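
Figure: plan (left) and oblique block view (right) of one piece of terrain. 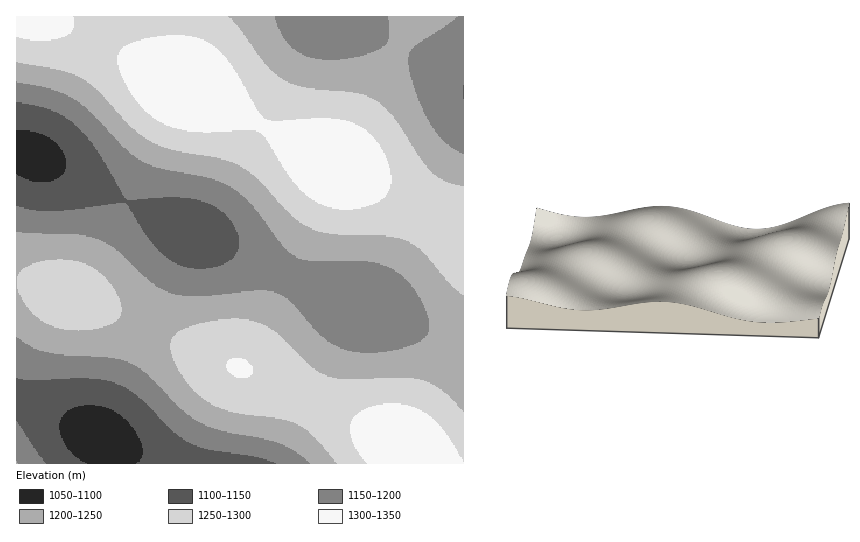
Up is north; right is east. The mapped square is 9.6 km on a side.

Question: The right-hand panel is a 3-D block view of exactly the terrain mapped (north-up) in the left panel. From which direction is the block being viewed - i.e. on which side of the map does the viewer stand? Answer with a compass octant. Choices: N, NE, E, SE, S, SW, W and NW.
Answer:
E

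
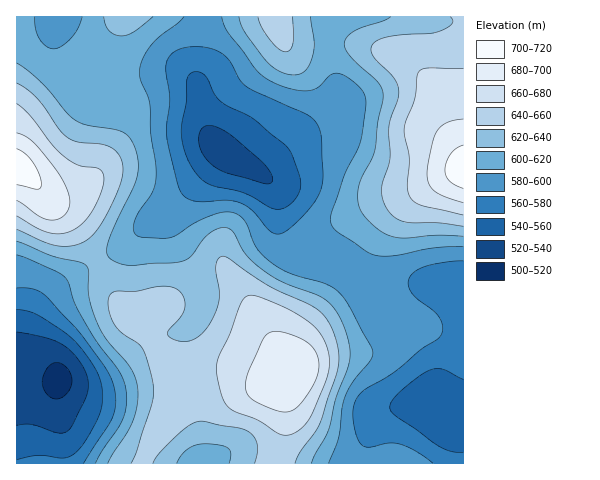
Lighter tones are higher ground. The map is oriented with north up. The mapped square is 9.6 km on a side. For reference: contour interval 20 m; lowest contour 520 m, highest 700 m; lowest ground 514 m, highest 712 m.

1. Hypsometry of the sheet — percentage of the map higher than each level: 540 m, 96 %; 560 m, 88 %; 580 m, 77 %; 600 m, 59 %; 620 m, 42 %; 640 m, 28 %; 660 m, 13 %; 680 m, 5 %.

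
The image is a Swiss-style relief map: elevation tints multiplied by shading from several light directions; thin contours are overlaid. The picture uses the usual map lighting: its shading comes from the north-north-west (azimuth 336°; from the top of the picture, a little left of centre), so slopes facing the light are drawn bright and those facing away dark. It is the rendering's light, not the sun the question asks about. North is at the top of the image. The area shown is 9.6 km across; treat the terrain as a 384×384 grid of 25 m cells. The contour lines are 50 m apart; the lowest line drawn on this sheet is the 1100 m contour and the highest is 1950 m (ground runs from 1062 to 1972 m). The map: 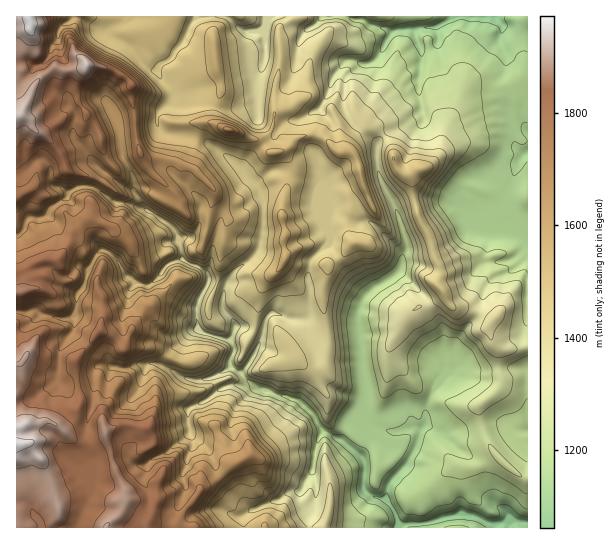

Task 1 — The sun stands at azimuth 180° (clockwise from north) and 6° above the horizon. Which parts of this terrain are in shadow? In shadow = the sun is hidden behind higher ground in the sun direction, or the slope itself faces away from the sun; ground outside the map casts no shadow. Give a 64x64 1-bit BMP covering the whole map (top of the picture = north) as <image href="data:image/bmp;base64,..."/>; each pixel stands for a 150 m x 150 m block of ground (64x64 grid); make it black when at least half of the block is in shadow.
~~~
<image width="64" height="64" href="data:image/bmp;base64,Qk0+AgAAAAAAAD4AAAAoAAAAQAAAAEAAAAABAAEAAAAAAAACAAATCwAAEwsAAAIAAAAAAAAA////AAAAAAAAIAfxfAB//wAwB//+Ag/AADALx/Y+AZAAIAwD9D4AAAAZJgH4PgAAAAcfADwRAAAAB9+ADZGAAAAH74AFwMADDA//sIfgAYcYDn//h+AjDwAAP/+HwAYe8IA/v4OADBwiED8/54AAGO4f///8AAAA/n////gAAAD/f///+AAAAP/////wAAfgf////8AAB/A8////gAAB4Bx///8AAADgBD/x/wAAAACHM/5/AAAAAN+B//8AAAAA44T//wAEAAPjzE//IAAAAf/+H//gAAAA/+8P/+AAAADxvwf8AAAAOCOPw0AAD6H8BZ/DgAAP4/y4/+GAAAfH/gP//4AAA9n/ke7+D4AB8v/geH4HhgHn//xwfAPDAMf//mB+AzsGB/7+A/4ADHwP/vwH+AAwfR/+/B/gADg7H/x/H8QY+Ac/mA8/hAzwBj+AB/8EHMAOPwAP7gx8wA4fAAD6OPhADAYAAfRx+IAcAAAz7GfwABzwAAPM/+AAHfgABgn/wcA//AAGCf+B4fv+ABQ5/w//+/4AGDn+f//z/AAEMf//f//8AKLw//+P//wAgPD//+f//ADA4H//f//8AEAB//9///wAYAP//zf//AB2D/h/s//8AH7/8H8z//jgH//YfxH/+NAP/4x/GH/4GB//hH8cd/wID/+H/49///wf/4Pwx/H/+A=="/>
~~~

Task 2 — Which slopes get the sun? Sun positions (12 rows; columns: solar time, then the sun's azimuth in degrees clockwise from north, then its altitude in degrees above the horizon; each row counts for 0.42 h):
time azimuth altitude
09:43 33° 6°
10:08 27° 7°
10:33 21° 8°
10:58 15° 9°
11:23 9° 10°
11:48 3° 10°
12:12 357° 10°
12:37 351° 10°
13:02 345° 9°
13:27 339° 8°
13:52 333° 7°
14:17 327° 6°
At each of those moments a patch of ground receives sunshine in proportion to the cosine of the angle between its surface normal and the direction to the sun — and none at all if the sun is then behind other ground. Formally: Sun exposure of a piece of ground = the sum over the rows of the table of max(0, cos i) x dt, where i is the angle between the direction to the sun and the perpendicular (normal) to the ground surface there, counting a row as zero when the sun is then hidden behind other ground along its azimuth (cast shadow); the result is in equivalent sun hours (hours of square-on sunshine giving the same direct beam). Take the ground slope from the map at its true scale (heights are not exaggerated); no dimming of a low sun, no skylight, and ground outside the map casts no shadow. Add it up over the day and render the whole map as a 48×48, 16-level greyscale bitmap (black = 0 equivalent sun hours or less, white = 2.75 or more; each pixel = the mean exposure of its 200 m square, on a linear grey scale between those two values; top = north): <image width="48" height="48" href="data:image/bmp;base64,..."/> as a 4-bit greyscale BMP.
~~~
<image width="48" height="48" href="data:image/bmp;base64,Qk32BAAAAAAAAHYAAAAoAAAAMAAAADAAAAABAAQAAAAAAIAEAAATCwAAEwsAABAAAAAAAAAAAAAAABEREQAiIiIAMzMzAERERABVVVUAZmZmAHd3dwCIiIgAmZmZAKqqqgC7u7sAzMzMAN3d3QDu7u4A////AFYxE0ZiJERVmXVEV2d3YzRDEgAmmpURI1MjM0Z1I2NFIyAAJ4dlZEV3kgEQAAAhADI0UzVENGM2QAAAAUdkVUWJUTMhEBIQADM0ZURmaGVmdBAAAANGVURQFWUyICEAADM1VUQ0qHRJeGEAADIlVlQzFHZTIhEAAgEVZURGdVlWqXMAASETR4Y0MVVVMzIASBFWQzM2MAfFrYeDJ3REaJg0VCZUV2MlhiEyETIkJCFrmVeYvpUzeoIURDRWhTNYZHhyBGMiISZmZEiJu4VDNBI0RFRmRERmRVMiZVR1RlVGMkasp3iEACM0Q0NDIiNUM6uqhEie/rZ2bezeqIuBABIzMzMzIRERI3mZd0ilqrdBKOye7HIAAREyAREiNFMAEjNWdneDN5hUIVu4MAAAFCIyAAAlZ4hSIyI1RFVmNYqXVUEyAAAAISQyEAMzRVZkMyIzMkUzQ1owAAVRIAACM1QyISMhEREkM0IjQyAAAAATMQERhkM1VFQiIjIQAAAAAIRWijABIRFpmXMyKERWVFQjMhAAAAABIZk0WnEEUiJIvaYlEzVlRGMjUhAAAAAkZnyENnZYYzAkMAEVImdUNFEBMxAAABMyRVJlVndWpxJCEDQAEVQzJCABNCEAAARCNAAAEiV2pyMhEUIBEAASIwABNVMQEzZ2NAABU2RYiscgATEhEAASIwABRnYwN4eJZGRWIEWWAmswABAjIAASIQAAFXUCdoeqhVZDJSdBABSWYQASMgAhIQAAATJ3RGdouJQhIwZQAlBZIAADeFAiMwAAABVUZkZ3aJynURIwA1MQAAAANmQReCAAEBIld2VDRYeZgzAAJVIQIhIjJDRkNUIkUAIlmqmJdVZnZCASWEAAAxMRJFQ1VFiGERE4d1VFVBNnViJYqCAAAiIiIyV3REQxMhF6hTRERAACaFWLkwABUyJmQ2dlREIRURSHUzNEQwAAQ0hQAAE1QRJVY2VERDMXQBVDIjNEQ0EzAWQEECI4MCV2IlUzM0IXIAEREjNERVUwAAJhAAOUAphCETUzMiFGEAAAATRERSQgJoYEICcxOIMAABIzIQJkEWQhABI0RRAARTA4EVVYuTAAAAFTEAKENJ3YEAATRRABdSBDJbzdtgAABoQgAleDfs3bdCEjQgAVUgNSJoh2QQABdnhROaxxXKqZdlVDRAJ0EQRhJVMRACnv+lm6mIdERWeHZVVERCVFQjUQFDWszf/pVTEnpoVndlZWZVVUQ3NTMVEABCNmZ2RFRWUgOHZ3d3ZWZVREM3QzEQAAARNEREI1Rmh0Snd4d2dWZURDNGYhAAAAJ8lDMzRVRld3ZomZhmZmZURFREmBEAAD37UzMyRVRlV1VHq5lmVmZlVVZEFJpVr/+TNkRDVURlRlMyImhlVmZmZmZRA4iP/9czI2VEVURVVmMAASdlZXZnZ2VRA2bfyFMjMkZFVWZVVoUiRkJ4ZGZmVWVSIjzmREREMyZnViNGY3tUZ0AkN2h3ZmVCRkOSIjVVRCXOwRJNchr/pQABAAaqqlNA=="/>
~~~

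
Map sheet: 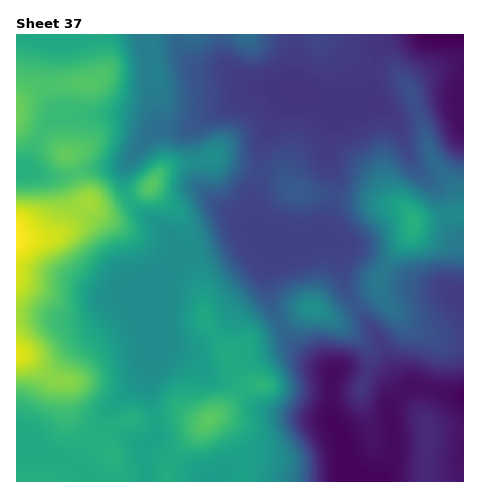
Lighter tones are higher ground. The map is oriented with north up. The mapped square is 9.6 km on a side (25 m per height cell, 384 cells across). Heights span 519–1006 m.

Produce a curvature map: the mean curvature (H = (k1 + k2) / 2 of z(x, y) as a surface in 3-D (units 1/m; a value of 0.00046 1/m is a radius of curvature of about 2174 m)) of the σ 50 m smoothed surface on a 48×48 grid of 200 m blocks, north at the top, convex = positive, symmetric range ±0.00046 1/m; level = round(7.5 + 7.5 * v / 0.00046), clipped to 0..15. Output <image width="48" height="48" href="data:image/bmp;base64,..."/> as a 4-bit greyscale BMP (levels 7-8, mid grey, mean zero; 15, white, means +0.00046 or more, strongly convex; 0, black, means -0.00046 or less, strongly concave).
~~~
<image width="48" height="48" href="data:image/bmp;base64,Qk32BAAAAAAAAHYAAAAoAAAAMAAAADAAAAABAAQAAAAAAIAEAAATCwAAEwsAABAAAAAAAAAAAAAAABEREQAiIiIAMzMzAERERABVVVUAZmZmAHd3dwCIiIgAmZmZAKqqqgC7u7sAzMzMAN3d3QDu7u4A////AIiIiId3iYVZqGZ3eJl2eagzZ3d3ZpqYeHiId3d3iYZqp2Vmd5mHnNlDZ3d3ZpuXd3d3d3d5qnZ5l2VVZomJv/lDZ3iYVYunZnd2d3iJqFV3eIh1VWeKzsc0Z3ioVYuoZndniHd4hlVVWKy4ZnebunQ1Z2mnVXqpdnZnmYZ4iIhkWK3biJm8ljI2dmmXVYu5h2ZWiYd4mst2eKztupmpUQFGZXmGVqy5h1Vmd3ZVactnqYreyXVmQRNFVop1V7yoh0Z3d3ZURpdHunesuWV5l2ZVWNxkV5mGZjaaq7uWVWVHunVWd4nf/JdUWv5kdmZVVVabzf/JdlVVioU0Z5z//HZESO50dkRFZoiJq92odmZlaJdFiHnvxzMzNI2VdTRnh8uYd5mHdmZ2V4dXqGipYyIiEDumdUaaqe7JZWd4dmd3ZndpuHmWQ0MiEEuld2i7qcy5dlZ4dmd3ZmZqua3GNXUzVq10eaqrqal2ZmaJhmd3ZniJl7/WJoZHz+kSi7mZmJdDV3eId3d3Zpu4Zr6zJ6h7/6EEvKiIh5ZDWJh3Z3d3ZozIV7thOd3v+0A7/JiId5ZFeZZVZ3d3ZovIasgxbP//pTSv6od3Zqh4mnQ1d3d3Zoq4i7YjjO/6MUjdmHZmZ7qpiGRFd3d3d3q5m4QkiavHEWvaZoZVVsqXZndlZ3d3d3m6qFM1VmeXM47qVGZDNJhkRXh1Vmd3d3i6hjRWVEV3VHzrYzQhNodVVWdkRFZ3d3m5ZEV3ZlVnZEablUVVe6mZmGZkRWd3d4rIQ1Z3d3d3djE53bu7vaq83Jd2aJqGZ5zHNGd3d3d3djAo7/65iKmKzduom8p1Vq21NXd3d3d3dTI2nf10Rah3iqqrzaYzWLyTNXd3dmZ2VEd2e/+FaMuYd2ec2kEUjetSNnd2ZmZlVIzJjP+nrcy6mIrOtAN4rtcRR3dmeZh2Zp7szvxlrHiJms/+cV77iHIEZmZorMupdpzLz9YTiTM0Rp39Yp//cxA5hEVpu7qYVHqYvIIFmTIhIjaHMF//oxKNpUZoqYh1RHqqpyBJu0RFd1RDEAX/+Xi/2GZomYZVVomspAKtulVp3bmHQACf/M3v6mVomYdVaIickgj+dWZ63LzchABKp4vv+kNXmZhmeHacgSz6IJdoqYrdpjElURSv/FRXiYh2d2WLck73ALhWd3esuVM1UxFIy3Vmd4d3d2V4Um/1E7hVZ2Z5qGRHhlQzV3d3d3d3d3Z3U4/ENallVmZnd2VYqGZkNWd3d3d3d3d2Ra6DRql2ZmeIiHVauGd3ZWd3d3d3d3d2WNxjR5iIiImrqWRrx2eIdnd3d3d3d3dla/tjV3iJqqu8ylJstleIdnd3d3d3d3hmjeplVniZmqqs/EF9pVeHZmZmd3d4d4h3rbmHd4mYeImc/VGNhFZlRFdmZ3eId4h4u4iZiIh2Zmd67EKcY2dkNIqXZniYd4h4qWaJmWZmVWZouTKrVJqFR96nZniYd4dnl0RneFVmZmZnhiOqVs25nf+nd3mpeId3hjNFVg=="/>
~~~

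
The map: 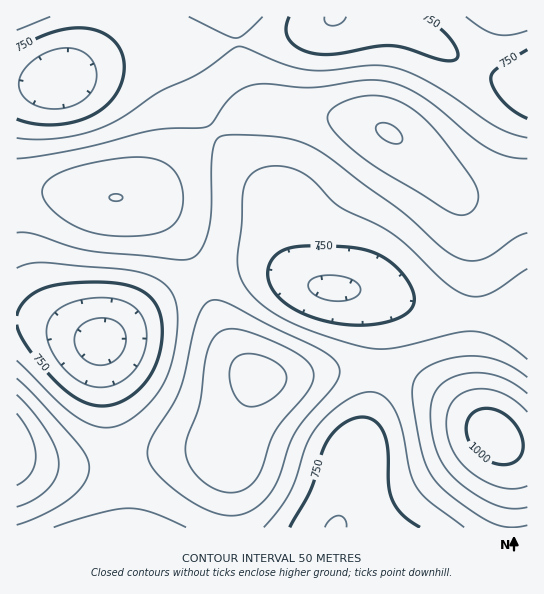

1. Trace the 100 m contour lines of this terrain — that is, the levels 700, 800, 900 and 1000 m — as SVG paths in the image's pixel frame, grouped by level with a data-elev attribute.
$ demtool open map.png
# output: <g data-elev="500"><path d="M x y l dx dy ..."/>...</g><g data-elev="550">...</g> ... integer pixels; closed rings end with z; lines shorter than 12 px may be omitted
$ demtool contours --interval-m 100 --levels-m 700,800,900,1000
<g data-elev="700"><path d="M325 527l5-7 8-4 4 0 3 3 1 8"/><path d="M99 387l-9-1-9-4-18-15-8-10-6-11-2-9 0-10 2-6 4-7 14-10 23-6 23 0 16 5 11 10 6 13 0 17-5 18-11 14-15 9z"/><path d="M331 301l-10-3-9-5-4-7 2-5 11-5 16 0 14 3 9 7 0 7-6 5-11 3z"/><path d="M49 109l-15-4-12-10-2-5-1-7 4-12 12-12 18-9 17-2 14 5 8 8 4 9 0 11-4 10-8 8-10 6-12 3z"/><path d="M346 17l-5 6-8 3-7-3-2-6"/></g><g data-elev="800"><path d="M54 527l47-14 28-5 22 4 35 15"/><path d="M264 527l15-18 11-16 6-15 10-33 12-19 12-13 15-12 13-7 12-2 8 1 7 4 11 14 6 20 8 42 8 16 12 13 34 25"/><path d="M527 359l-25-18-12-6-11-3-18 0-62 15-24 2-20-4-36-11-24-10-20-10-13-9-11-11-8-11-4-12-1-16 4-29 0-29 2-11 8-12 12-7 18-1 18 5 13 10 18 18 8 8 39 18 17 11 15 12 36 35 11 8 10 4 11 2 12-4 37-24"/><path d="M17 268l13-5 15 0 77 6 23 5 15 7 10 9 6 12 2 17-2 19-3 20-5 15-6 13-9 13-12 13-14 9-12 5-9 2-9-2-20-9-19-15-41-42"/><path d="M527 138l-16-4-14-7-58-39-21-12-17-7-14-3-13-1-47 5-21 0-23-6-37-16-7-2-6 3-34 24-40 19-36 25-21 10-20 7-23 4-22 1-20-1"/><path d="M17 30l33-13"/><path d="M189 17l36 18 10 3 8-3 20-18"/><path d="M466 17l17 12 14 6 13 0 17-4"/></g><g data-elev="900"><path d="M17 507l17-7 14-11 8-12 3-14-3-14-8-16-16-22-15-16"/><path d="M221 491l10 2 9-2 8-4 7-6 7-12 12-36 9-12 24-28 5-8 2-8-1-7-3-5-14-12-37-17-25-7-8 0-7 3-5 5-5 9-4 16-5 43-12 30-3 11 2 13 7 14 13 12z"/><path d="M527 394l-16-12-16-7-17-2-16 1-15 6-10 9-5 12-2 14 2 20 5 18 8 14 10 12 20 15 20 11 16 4 16-2"/><path d="M107 235l22 1 21-1 15-5 9-6 7-11 2-16-3-16-9-13-8-6-12-4-13-1-17 1-27 5-23 5-14 6-11 8-4 7 1 6 3 8 9 10 12 9 12 6 14 5z"/><path d="M455 214l10 1 8-5 5-10-1-11-7-14-26-34-12-15-13-12-22-14-12-3-11-2-13 2-12 3-11 5-8 6-3 7 4 9 9 11 15 14 27 19z"/></g><g data-elev="1000"><path d="M503 465l11-3 7-7 2-10-3-14-9-12-11-8-13-3-10 2-6 5-4 8-1 10 3 9 6 9 8 7 10 5z"/></g>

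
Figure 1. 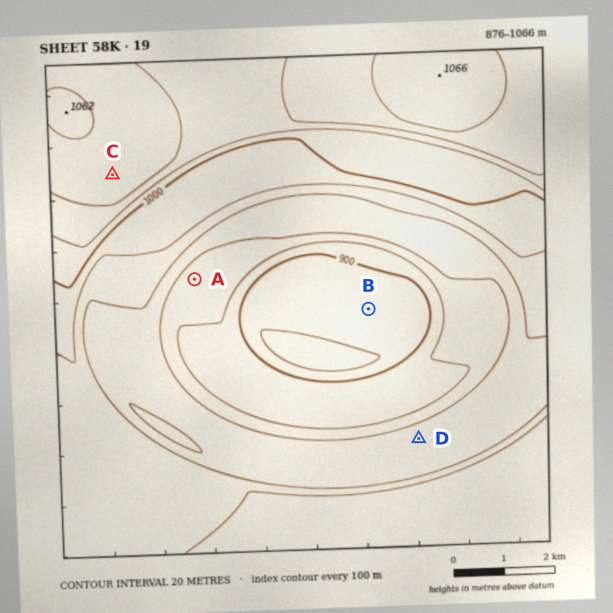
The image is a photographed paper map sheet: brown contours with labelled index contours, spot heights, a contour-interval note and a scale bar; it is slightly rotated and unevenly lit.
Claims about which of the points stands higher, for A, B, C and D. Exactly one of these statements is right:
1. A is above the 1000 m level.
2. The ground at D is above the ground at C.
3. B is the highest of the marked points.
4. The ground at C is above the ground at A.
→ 4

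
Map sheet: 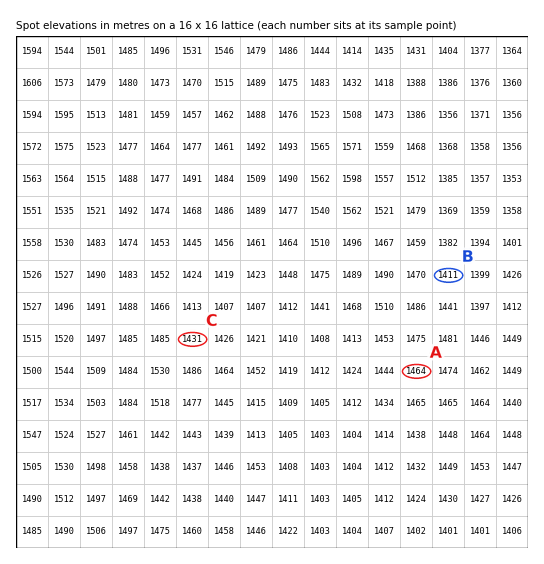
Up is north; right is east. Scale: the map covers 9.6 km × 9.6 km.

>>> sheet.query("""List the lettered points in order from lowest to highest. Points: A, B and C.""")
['B', 'C', 'A']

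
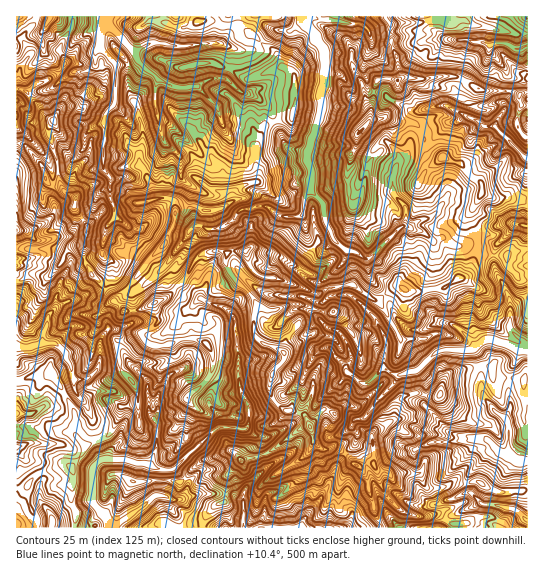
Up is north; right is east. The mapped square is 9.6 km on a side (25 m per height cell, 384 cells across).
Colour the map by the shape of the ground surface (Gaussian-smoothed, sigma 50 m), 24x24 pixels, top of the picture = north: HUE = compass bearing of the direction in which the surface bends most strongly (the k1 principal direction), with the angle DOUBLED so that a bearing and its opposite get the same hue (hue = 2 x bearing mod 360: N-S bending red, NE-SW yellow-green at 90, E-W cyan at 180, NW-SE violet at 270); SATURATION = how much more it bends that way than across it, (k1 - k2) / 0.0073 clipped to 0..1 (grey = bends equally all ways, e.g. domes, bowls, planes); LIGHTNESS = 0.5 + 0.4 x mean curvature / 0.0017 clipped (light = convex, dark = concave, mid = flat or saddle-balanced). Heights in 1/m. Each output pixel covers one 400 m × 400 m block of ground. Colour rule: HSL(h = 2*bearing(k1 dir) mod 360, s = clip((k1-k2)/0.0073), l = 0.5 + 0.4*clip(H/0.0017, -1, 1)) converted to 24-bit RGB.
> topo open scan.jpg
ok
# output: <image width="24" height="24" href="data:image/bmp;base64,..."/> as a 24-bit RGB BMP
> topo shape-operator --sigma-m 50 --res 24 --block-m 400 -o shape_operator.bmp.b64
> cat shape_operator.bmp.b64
<image width="24" height="24" href="data:image/bmp;base64,Qk32BgAAAAAAADYAAAAoAAAAGAAAABgAAAABABgAAAAAAMAGAAATCwAAEwsAAAAAAAAAAAAAmLyLPhxbz+CsTkC5iSwqHGY708Pff23PyJC5vFJnDiXG1H8Qlp4wBi0VyXMjK4st0tVljwhDTf9eIz3ujNLnjK/ccXDUaSQXwcSJUjSDz+KuEwop5GlIx6mIESgLS0oSTXAv5LBpBQwu/1FM5MhtQ3KIKbR8cTWG4+qAP/8eejUWlL8xJLIcYhEONOWcrLzdtHuwdVKf4OC4CxQo1e72o73lyR/1AwD+uVLh005o56t7AFA++dL2nLtyGVpQvDaoou2ayuvyf0fSf75rVUzKfLfiXVeLcIRYeVs0cKFPsE5MzU+PHywHhkciFGGB0vs/CGRRzLns1uj1y637A5QA9p20rcbxFvHx67eYNlEvICwH48FrdVC7plRyakM2fTw7hYLMg4q2j7yzbVmp0zzT2++4BxGF7r6heIogCTMAKi8E3AEip9EA6/eob2gOATo3+tnQrDOtjd+xI5uKTkIacaYyfdnNhES/aG4kWm87m8mLXyJh2KjNxfuREgcs4Ke0u+7QvLT0AC7YXkol0/jmOfOsuLn7u3v2ADMi58DDxXCRgRxip9XBYaOXdCEvTbpfaYarcomrGISjSEreiSIh5vfPAwAzltXI56nHgdJdHAUu5uPGKcYo+1YeFFcZyMQTgwAmAMiX8MzvrovptoiTTTVYnsGQbKC0Y1W+4+TKMRBFA8oM3biNewYm4rhQDGwbZ1Aq7+nNBwgsgcp077GTClxf9dbfMQAzxve5fA8ADioJK6NU2qnOkmfCtdKuUpzES1UgeWgeWRlI09oPgcLevUu8qtvispLcXqHJ4efFEwcsoeu/4+++pjChIkgAGRL/2e+yCQej6NH1H59pRI0QHT4Vk38yYTIn4VGHFTJ89U/8/sTJATIhFKsQ1bpFPGhbhHNe6ujQEAgr2+B3GGcu3tP4iABHY/t7hxehrv0SkI4Zh6QSZg0RpWRHbL6JozSybC6fGZttF5EXpRkZ0uT5dm7e8tnrToKYMoAqbhAPKH51l+uW23oCWCQAGf+moxoOlAejZVTM1MGiVyh7ms2xY7hQdM21GZQlZXDK56KfIy1zk+KrMot50GxwLm0t1XukQ2GXjE+jeueY6Dmk1e72jqL/CTj/4dL5HyXSxKHWo7rIaGjC2a/UrOLdPxE+teC5eJFBq02pjRzZjepzbCJvTad23YmJGG5t89HpgbroqVzcOcFHxlhXU0Sw6lKMBnwgMSECsX5lsYd+TU5qiqRxtnV4RjfGp72JzjS6sji+TTGF9fbVH223QFSywHWUONoZJ38xS55f1YLB2KTfpWB7YChtxgwNeBIs0uiyBC8YwZdvgztKgHBVkqZyL6mimrvVbyWVF4xN4OKMz4f/AChGmVIYFDEb8tPJWxCASOQiADMA5GMyLh8FYvIAKAc44c/DerqZoX3AFnU3RKFzo4erv7eEd1wsKhwJKSt63DeR0PvRFG10RACH1+r0ppnso93Uhiag1Gi48bvyJWoE2PPsEVKmVhJj0+K/uYSYXTeDvWd2ap+LPl1Vz6WQeJvDo7HPHiA3xPa6rN49v8cmTgB4obMZScJQjhyArt6aY3lQm2CZ3bm4nmWDJBlYTVF05+S0pK1WLzhYrLuUtHaFRFJlmtWjo16TPqKyVtXs/6IjEVYn7HmtBwg22ui2NX2DgBM8wbxMhbGYdz9yu8WKflc6CxEoUFid+dekJWdNc0WQTXddhcjBosLZw4eRHO/WWwQVPgE68OnMp+LbEKMBDSto8dJmORJX35Q9ntCRQiNnr65px6ebzCqTMZmZNVuE7drv57nFLHE1UouRaaVpjLZjKbAoPgESvfa8I1LM1vXX30Lip6riAjEy9PSWGAkq1/Tr2MHAKAgrsdy7nl2QvoWn0bqWDhYlWHEv9uzVo3TnZHMriJEeTBAHjlsRBX+F8tJ2uf7bDFMb36pU6Z7NGA1w4/TXCDTPLyEKLygEp/TYZQsNU3gzjpl/zsCKDBAoUXbt/eextxxvOlGwiKHDXJ672unxgXzmoPHYX7IrzVeX1O8UGoQoYxFv2d4wjBdf2d/y18zwGM3JkMXMo4u9nce817jCCwwoyvKTJ7Gn71tJfZ/enmTQi4PYl4tFgyNceuJ7ydmcMyCE4+ttOCt8bO2+ZAwtSa0bKCULLjMOXUEcj3FLWax4fLWWrFRlKhMy3vfUEws+7vfUTi1ObZNFRVQbd0kZQlIFKicJzZhzFFFU36ONN111ZiZ14ZKnoJ3apKnf08/lh6bKh7Oo0UhsbaQjXStrKduSrV0VTwku1/O0U0eorHPKuKvdmLDXtMThn7bZ"/>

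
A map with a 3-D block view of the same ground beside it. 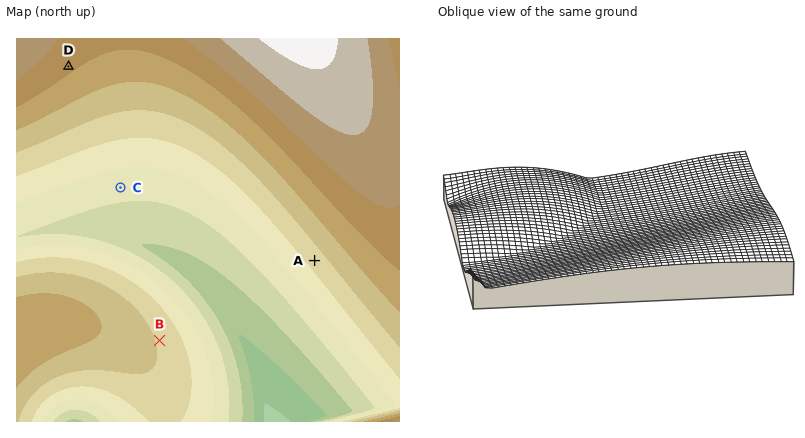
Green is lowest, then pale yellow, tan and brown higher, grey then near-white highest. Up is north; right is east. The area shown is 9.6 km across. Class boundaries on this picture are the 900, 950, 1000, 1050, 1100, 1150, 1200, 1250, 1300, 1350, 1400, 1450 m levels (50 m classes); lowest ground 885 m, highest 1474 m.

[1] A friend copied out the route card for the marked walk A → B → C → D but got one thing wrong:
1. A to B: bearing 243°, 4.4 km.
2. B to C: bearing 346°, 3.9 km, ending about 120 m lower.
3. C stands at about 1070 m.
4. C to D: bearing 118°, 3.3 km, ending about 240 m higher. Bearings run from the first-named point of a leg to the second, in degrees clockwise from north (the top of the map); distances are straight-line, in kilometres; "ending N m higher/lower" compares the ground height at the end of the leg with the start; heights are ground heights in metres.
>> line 4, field bearing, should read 337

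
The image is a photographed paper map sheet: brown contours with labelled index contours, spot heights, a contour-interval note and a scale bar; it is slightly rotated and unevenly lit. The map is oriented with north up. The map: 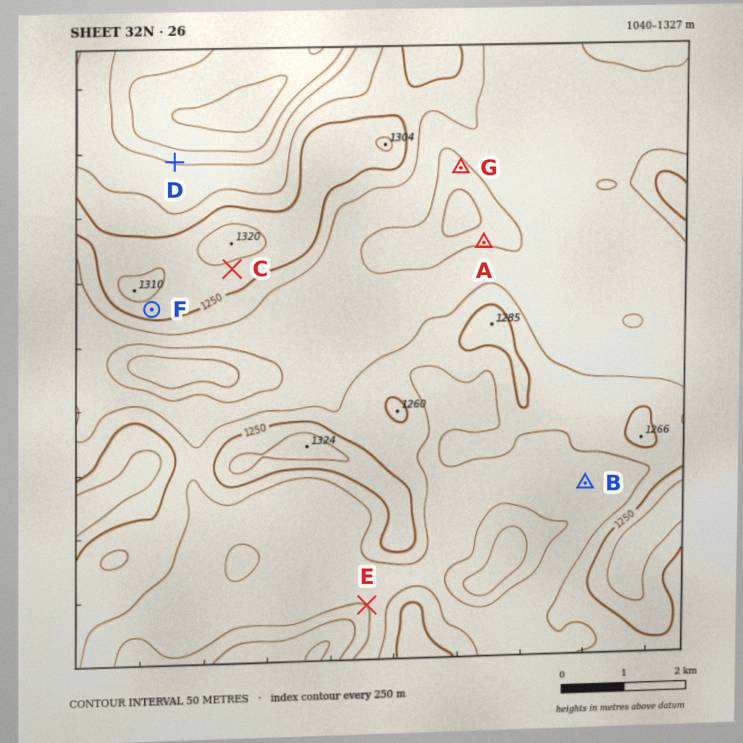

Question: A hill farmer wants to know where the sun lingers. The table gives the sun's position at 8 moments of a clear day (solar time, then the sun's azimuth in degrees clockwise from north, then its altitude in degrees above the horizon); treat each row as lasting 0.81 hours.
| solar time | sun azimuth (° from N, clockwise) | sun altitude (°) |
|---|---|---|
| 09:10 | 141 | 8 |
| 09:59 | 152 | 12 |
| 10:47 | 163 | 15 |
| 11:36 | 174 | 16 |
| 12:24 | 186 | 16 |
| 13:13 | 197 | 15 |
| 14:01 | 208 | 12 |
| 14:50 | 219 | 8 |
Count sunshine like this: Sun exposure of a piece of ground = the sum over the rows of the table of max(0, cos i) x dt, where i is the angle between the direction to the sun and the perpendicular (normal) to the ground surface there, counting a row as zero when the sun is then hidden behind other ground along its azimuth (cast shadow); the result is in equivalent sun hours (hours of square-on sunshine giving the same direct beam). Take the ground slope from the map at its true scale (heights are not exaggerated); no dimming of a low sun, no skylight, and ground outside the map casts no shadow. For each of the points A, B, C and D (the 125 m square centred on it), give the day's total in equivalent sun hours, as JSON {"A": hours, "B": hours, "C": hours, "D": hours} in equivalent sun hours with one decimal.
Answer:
{"A": 0.4, "B": 1.5, "C": 2.1, "D": 0.4}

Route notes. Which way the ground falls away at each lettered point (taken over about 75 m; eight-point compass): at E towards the SW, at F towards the S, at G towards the SW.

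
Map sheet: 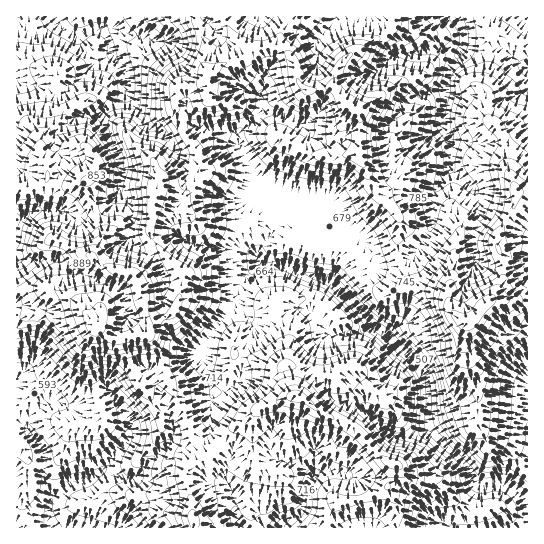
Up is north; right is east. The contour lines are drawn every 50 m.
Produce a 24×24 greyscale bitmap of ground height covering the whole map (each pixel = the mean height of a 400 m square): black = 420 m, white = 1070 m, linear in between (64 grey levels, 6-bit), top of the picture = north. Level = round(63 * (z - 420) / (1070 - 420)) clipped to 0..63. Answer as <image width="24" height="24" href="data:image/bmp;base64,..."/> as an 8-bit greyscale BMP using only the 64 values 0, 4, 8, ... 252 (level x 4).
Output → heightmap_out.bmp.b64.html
<image width="24" height="24" href="data:image/bmp;base64,Qk12BgAAAAAAADYEAAAoAAAAGAAAABgAAAABAAgAAAAAAEACAAATCwAAEwsAAAABAAAAAAAAAAAAAAEBAQACAgIAAwMDAAQEBAAFBQUABgYGAAcHBwAICAgACQkJAAoKCgALCwsADAwMAA0NDQAODg4ADw8PABAQEAAREREAEhISABMTEwAUFBQAFRUVABYWFgAXFxcAGBgYABkZGQAaGhoAGxsbABwcHAAdHR0AHh4eAB8fHwAgICAAISEhACIiIgAjIyMAJCQkACUlJQAmJiYAJycnACgoKAApKSkAKioqACsrKwAsLCwALS0tAC4uLgAvLy8AMDAwADExMQAyMjIAMzMzADQ0NAA1NTUANjY2ADc3NwA4ODgAOTk5ADo6OgA7OzsAPDw8AD09PQA+Pj4APz8/AEBAQABBQUEAQkJCAENDQwBEREQARUVFAEZGRgBHR0cASEhIAElJSQBKSkoAS0tLAExMTABNTU0ATk5OAE9PTwBQUFAAUVFRAFJSUgBTU1MAVFRUAFVVVQBWVlYAV1dXAFhYWABZWVkAWlpaAFtbWwBcXFwAXV1dAF5eXgBfX18AYGBgAGFhYQBiYmIAY2NjAGRkZABlZWUAZmZmAGdnZwBoaGgAaWlpAGpqagBra2sAbGxsAG1tbQBubm4Ab29vAHBwcABxcXEAcnJyAHNzcwB0dHQAdXV1AHZ2dgB3d3cAeHh4AHl5eQB6enoAe3t7AHx8fAB9fX0Afn5+AH9/fwCAgIAAgYGBAIKCggCDg4MAhISEAIWFhQCGhoYAh4eHAIiIiACJiYkAioqKAIuLiwCMjIwAjY2NAI6OjgCPj48AkJCQAJGRkQCSkpIAk5OTAJSUlACVlZUAlpaWAJeXlwCYmJgAmZmZAJqamgCbm5sAnJycAJ2dnQCenp4An5+fAKCgoAChoaEAoqKiAKOjowCkpKQApaWlAKampgCnp6cAqKioAKmpqQCqqqoAq6urAKysrACtra0Arq6uAK+vrwCwsLAAsbGxALKysgCzs7MAtLS0ALW1tQC2trYAt7e3ALi4uAC5ubkAurq6ALu7uwC8vLwAvb29AL6+vgC/v78AwMDAAMHBwQDCwsIAw8PDAMTExADFxcUAxsbGAMfHxwDIyMgAycnJAMrKygDLy8sAzMzMAM3NzQDOzs4Az8/PANDQ0ADR0dEA0tLSANPT0wDU1NQA1dXVANbW1gDX19cA2NjYANnZ2QDa2toA29vbANzc3ADd3d0A3t7eAN/f3wDg4OAA4eHhAOLi4gDj4+MA5OTkAOXl5QDm5uYA5+fnAOjo6ADp6ekA6urqAOvr6wDs7OwA7e3tAO7u7gDv7+8A8PDwAPHx8QDy8vIA8/PzAPT09AD19fUA9vb2APf39wD4+PgA+fn5APr6+gD7+/sA/Pz8AP39/QD+/v4A////ABwMGCAoOFiApIRoaFBojISAhGAwKCQcDCQUHCg0TGB4kHx0eHhkjJSUmHhQOBgUCCwkICAoPFyAjICAiIRweICMrJRgNAwUHDQwPDgsRGB8jIyMjIiAhIykoHQ8FEBMNDQ8SExEPHB8iIiYmJiYnKiYWDwQPHBcPDxASFRMUISMgHiUqLC8uJR4eFAYXHxgQEBETFhQhJSQeHB4mLi8nJSMhFQccIRkRERQbISAnJiIbHB8jKSgmJyMZCw4lKB4TFxssNTUzLyIaHB8gJCAcHBkLDRorLiceJSo1PTo4NywgGhwcHhwaFwsNFx80Ny0nKzA3PDk4NDMpHBocHRsZDhEbHCc1NzYvKjExMzU6MjErHRgZGRMOERoeISctKjEsHyguNjUyLS8oHBgTEhQWGRocHiEmISonHS0uLywoLSgjHBkYGRkZGRofHx0hICsmFyIjJiYmLysoHhoZGRkZGR0jIhseHCMnICEkJh8jMCsnHhkZGRkZGyMlIRkaGB4pIiQmKR0iLyooIhoZGx0fIikkIRgUFx8lHyIjJRgjKiMmIBodJCcrLi0jHxcRGBweGhwcGxUeGiIkHhsiJyUqLywgGxIOFxsZFBUUEA4QGigpKCQfIicrNTIfGRAOGBkVDQ8PEAoIGiouLichKDIyMiokFw0MFhUODA8OCAYIFSMtLiomKy0qLSEZFhEIDw4JCQkGBQQJDBQmKywsLCUhKSUXEAwFBwsJBQMCAwQJDhclKCclKCMeHh4dFQ0EBwoHA=="/>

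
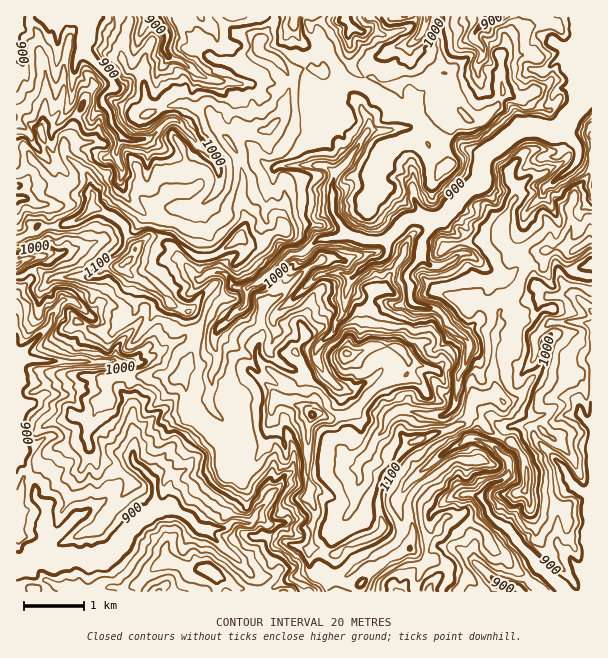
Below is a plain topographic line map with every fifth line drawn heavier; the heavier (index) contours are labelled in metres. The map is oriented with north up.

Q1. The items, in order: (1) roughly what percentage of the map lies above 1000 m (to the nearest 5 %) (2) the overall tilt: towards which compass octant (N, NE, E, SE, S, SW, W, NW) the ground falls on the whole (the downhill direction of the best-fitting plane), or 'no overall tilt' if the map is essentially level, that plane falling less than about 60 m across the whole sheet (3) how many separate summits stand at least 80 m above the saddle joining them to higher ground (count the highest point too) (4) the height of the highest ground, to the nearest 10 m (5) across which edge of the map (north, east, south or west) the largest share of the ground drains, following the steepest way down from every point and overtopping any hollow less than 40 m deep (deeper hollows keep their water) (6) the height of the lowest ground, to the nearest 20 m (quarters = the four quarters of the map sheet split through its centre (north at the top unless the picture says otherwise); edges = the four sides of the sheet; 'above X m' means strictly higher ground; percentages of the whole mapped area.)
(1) Ground above 1000 m makes up about 55 % of the sheet.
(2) There is no overall tilt: the best-fitting plane is nearly level.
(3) There are 3 summits with 80 m or more of prominence.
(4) The highest point reaches roughly 1200 m.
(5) Drainage is mainly to the north: more ground falls towards that edge than towards any other.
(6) The lowest ground is at about 880 m.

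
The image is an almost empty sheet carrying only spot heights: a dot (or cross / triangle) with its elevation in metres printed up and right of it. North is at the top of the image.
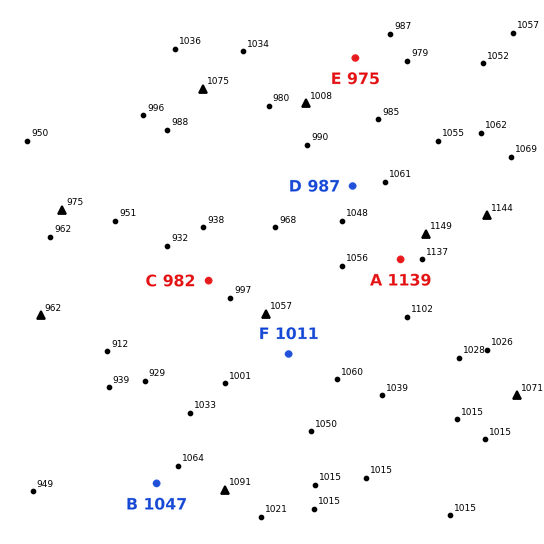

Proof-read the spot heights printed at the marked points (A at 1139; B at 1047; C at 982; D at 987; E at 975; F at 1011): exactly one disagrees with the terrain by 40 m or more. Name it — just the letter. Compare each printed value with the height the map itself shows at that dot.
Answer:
D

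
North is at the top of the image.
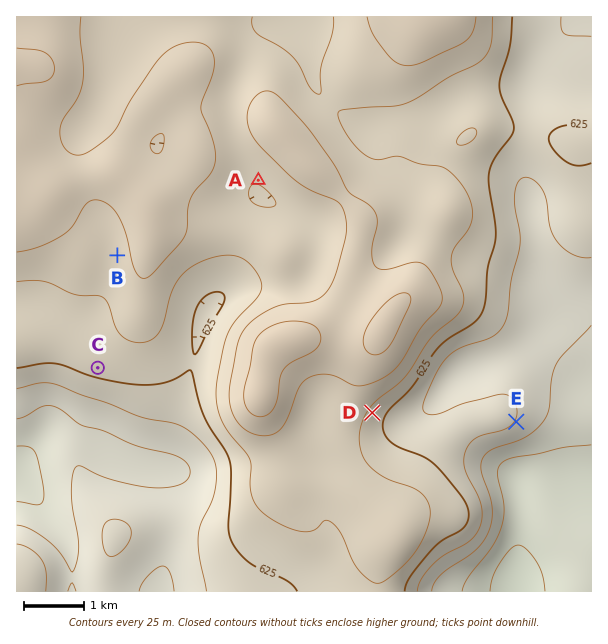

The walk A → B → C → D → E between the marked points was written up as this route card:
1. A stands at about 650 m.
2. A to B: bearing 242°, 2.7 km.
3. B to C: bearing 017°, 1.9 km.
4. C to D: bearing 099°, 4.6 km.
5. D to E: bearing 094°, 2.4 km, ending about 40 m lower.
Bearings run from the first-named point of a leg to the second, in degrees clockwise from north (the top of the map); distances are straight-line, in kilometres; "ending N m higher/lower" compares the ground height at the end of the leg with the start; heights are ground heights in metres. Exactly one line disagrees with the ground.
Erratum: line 3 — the bearing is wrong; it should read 190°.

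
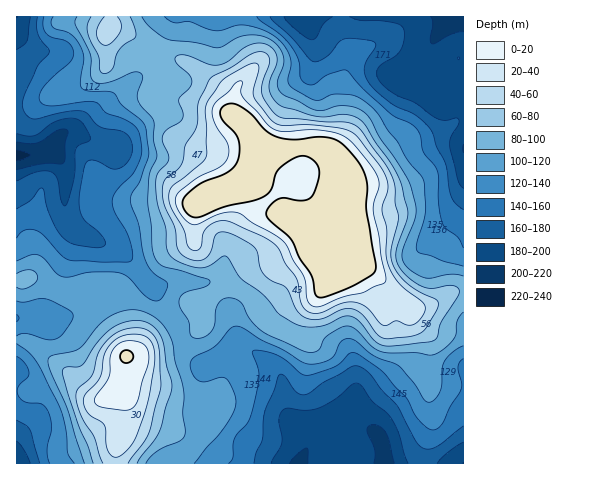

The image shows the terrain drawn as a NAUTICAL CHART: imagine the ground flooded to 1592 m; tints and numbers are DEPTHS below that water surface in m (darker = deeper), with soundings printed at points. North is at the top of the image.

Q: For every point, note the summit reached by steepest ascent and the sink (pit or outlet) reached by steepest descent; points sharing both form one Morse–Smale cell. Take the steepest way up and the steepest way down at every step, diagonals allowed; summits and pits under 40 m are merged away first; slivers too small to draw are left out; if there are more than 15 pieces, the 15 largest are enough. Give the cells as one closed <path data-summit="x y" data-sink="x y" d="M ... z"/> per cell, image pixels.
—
<path data-summit="209 197" data-sink="17 155" d="M110 16l-94 1 0 262 18-1 33 13 41-2 10 12 14-7 14-14 9 10 7 16 12 16 7 18 15-8 7-6-3-15-3-7 56-37 27-7 26-11 5 0 4 8 11 11 10 6 18-8 5-8 1-7-6-40 0-15-6-23-10-19-5-5-12-5-62 4-12-22-15-14-1-16-3-5-40-28-24-9-40-23-14-2z"/><path data-summit="209 197" data-sink="454 17" d="M463 16l-352 0-2 12 15 3 40 23 24 9 40 28 3 5 1 16 15 14 12 22 62-4 12 5 13 18 7 22 1 22 6 32-1 15-5 7 14 3 42 37 3 3 8 0 17-6 14-10 12-1z"/><path data-summit="209 197" data-sink="384 463" d="M311 249l-16 4-29 11-13 3-56 37 3 7 3 15-22 16 16 20 9 3-3 9-5 28 0 16 7 14 12 13 7 4 28 1 31 14 180 0 1-172-9-1-22 13-20 4-45-40-13-2-19 8-10-6-11-11z"/><path data-summit="126 356" data-sink="17 463" d="M117 302l-47 14-54 3 1 145 98-1 1-16 7-27 0-20-5-9 6-13 3-11-1-11 2-6-1-20z"/><path data-summit="126 356" data-sink="384 463" d="M180 340l-32 8-12 8-10 0 0 18-8 17 5 9 0 20-7 27-1 16 166 1-29-14-28-1-7-4-8-8-11-19 0-16 5-28 3-9-9-3-11-11z"/><path data-summit="126 356" data-sink="17 155" d="M146 280l-14 14-14 7 9 29 0 26 9 0 12-8 33-8-7-18-12-16-7-16z"/><path data-summit="209 197" data-sink="17 463" d="M34 278l-18 2 1 38 53-2 48-15-3-6-7-6-41 2z"/>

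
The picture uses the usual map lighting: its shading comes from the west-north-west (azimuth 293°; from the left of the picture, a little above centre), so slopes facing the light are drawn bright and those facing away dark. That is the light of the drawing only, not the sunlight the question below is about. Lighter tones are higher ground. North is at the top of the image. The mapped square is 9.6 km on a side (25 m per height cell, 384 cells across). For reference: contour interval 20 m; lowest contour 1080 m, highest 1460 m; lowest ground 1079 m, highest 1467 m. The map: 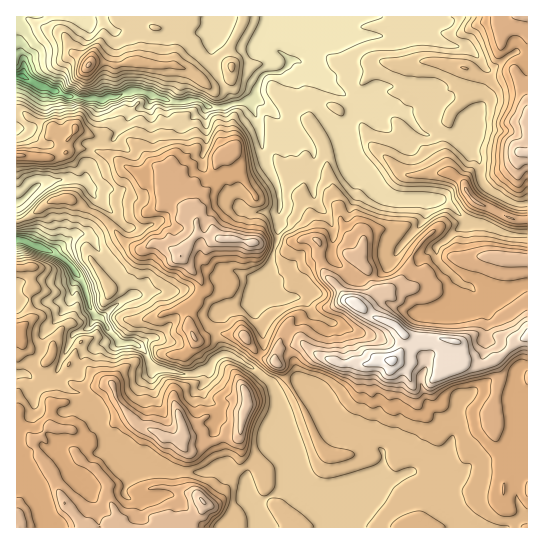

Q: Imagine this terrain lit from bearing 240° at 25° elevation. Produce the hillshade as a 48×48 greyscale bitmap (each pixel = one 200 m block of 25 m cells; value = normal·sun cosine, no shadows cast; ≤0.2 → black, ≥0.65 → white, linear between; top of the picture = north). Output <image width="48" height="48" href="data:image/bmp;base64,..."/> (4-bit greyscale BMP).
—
<image width="48" height="48" href="data:image/bmp;base64,Qk32BAAAAAAAAHYAAAAoAAAAMAAAADAAAAABAAQAAAAAAIAEAAATCwAAEwsAABAAAAAAAAAAAAAAABEREQAiIiIAMzMzAERERABVVVUAZmZmAHd3dwCIiIgAmZmZAKqqqgC7u7sAzMzMAN3d3QDu7u4A////ADRoumZ2Znh3ZWd3eIhmZ3eIiHdmZ4mZmDV6t1eGVnd3mERXeIdmd3eIiHdmeJmpdlaLhGh0V4h5phJHiHZneIiIiHdniJmYeGeaZXh1eHeJYRRXh2Z4iIiIiId4iImYeHioZ4hkZ3ZmQ1Znh2eJmIiIiIeIiIiYd4mWaIZFd3eIh3eIh2aJmIiIiIiIiImYd5l2iGVXeIrLhnmoZmeKmHd3iIiIiImod5h3h2Voic3JZnmmNmeah3ZniIiIiJqYd5h3d2Z5vMqHRXqTJniqdnd4iJmIiZqXeHaHZlaKynV3NXmUJnmoZ4iJmZmHiaqHd0aHZmeslEaVNnmlJHmnaJmZmZl3eJmGd0aHZnm6M1iTNoq3ImqWeZqpmamIeJl2d1eGZ4u2JGlzR5m2AYt3iaupq7mIeJmHeFeHiJqDJFhTRoqiBbp4q9y7y6iYeJqXeImId4dTM0d4iJpQXdeL3+y7yXeamIiHeJmHZ2VEUn3bhphJ/pWu65mZllaIiHeFZ3d2VlQ0RcyYhmjOqHe6dVZ2ZmaIh1V3h1VlVlQlm8mrpmrZOJiFRGZnmoZ3ZCR5mjRmVFNd27u7dGmTKJhkVnm8yTIyI0V4iVVFZBTdqZmZZGdjWJdVec7rcAJFZmZ3iHZEUyrZh4iIZWdld3dnrP6EIkeHd3d3d4dVUm63eIeJh3dmd3d4vtYjZmd3d2eIiJdUMa+meZmruGdmd4iJ3WNXZWZmZomIh5dTBP53mqzdpmdmiImc6EaGVmZlWZmIiGQADPlpu83bdXeJh5mslYqDR4dVmpmZmAABv7ac27y4V5q7hnqrh6lTWIdXmIiGVRSs3Ii8qZiHeKqpUVqpZohkV4dndmVDM83bqpvIaId4iIZDEEmHRYhkZniGVVVGiIq6qruWiZmqh0IjIUiHV5dURVVmQ3m9uaqZq6dYuqqpdTNFZGmXeXUyNEVmWN3HRKqphjSKqaqHZEV5g1mHmVM0Vnd3r+YRV4iIYjeaqqmHZVeJQWl3lzNWiZmq72BKyniZdoq7uql3ZneGEoh3hjV4rLqryRO9uZq7qZq7mJh2VphzBZh3hVeKy4iZcyjNuZmYdoqoZ4dlWKhhB4d3hmebpld3UknNukVodnh2d2dlV5hAF4d4hmipZWd2RHrNqWiZdmZnhmZVV4cgOHeJdniXZ3d3d4nMmJqYdjNWZmZmVoUQWHiYZoiGeHeIh3m8uoZEQgJWZVZVRWQzeImHeHd3h3mYh3m8uhATIRNmU0RWV5h2eZh3d2Z4iJiIiImruwAUeqmZhnq6rrh2iod3ZniIiIiIiIirugOu/9mqi+3Lymd1iXZ2aJmIiIiImZmruL7+/7earMuqhFlkZ3d3iZiJmZmZqYebl93c3aVomYd1NHlUZ2eJmIiZiIiIdle7h7vMyWM2dlVURndVZniYh4iHZndlVXvJeLu8lVRGdmZmZ3dmZ4iId3d3d3Znib3JiaqpY1d4iId3d3h2Z4iIh3iIiIiImry4iZmHRXiZiId3d3iHZniIh3iIiIiIicypmQ=="/>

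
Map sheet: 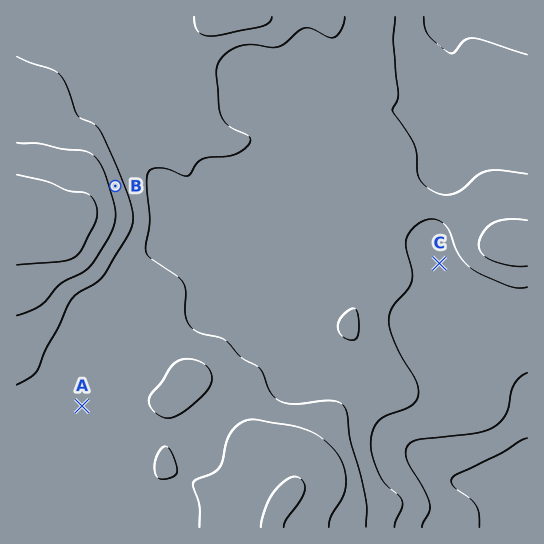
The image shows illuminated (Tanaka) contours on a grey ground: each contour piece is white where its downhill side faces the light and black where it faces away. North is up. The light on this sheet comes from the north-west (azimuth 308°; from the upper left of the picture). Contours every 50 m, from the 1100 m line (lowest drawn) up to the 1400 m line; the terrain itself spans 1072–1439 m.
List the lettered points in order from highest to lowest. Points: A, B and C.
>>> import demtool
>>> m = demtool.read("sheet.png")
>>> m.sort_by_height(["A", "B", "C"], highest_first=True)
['B', 'A', 'C']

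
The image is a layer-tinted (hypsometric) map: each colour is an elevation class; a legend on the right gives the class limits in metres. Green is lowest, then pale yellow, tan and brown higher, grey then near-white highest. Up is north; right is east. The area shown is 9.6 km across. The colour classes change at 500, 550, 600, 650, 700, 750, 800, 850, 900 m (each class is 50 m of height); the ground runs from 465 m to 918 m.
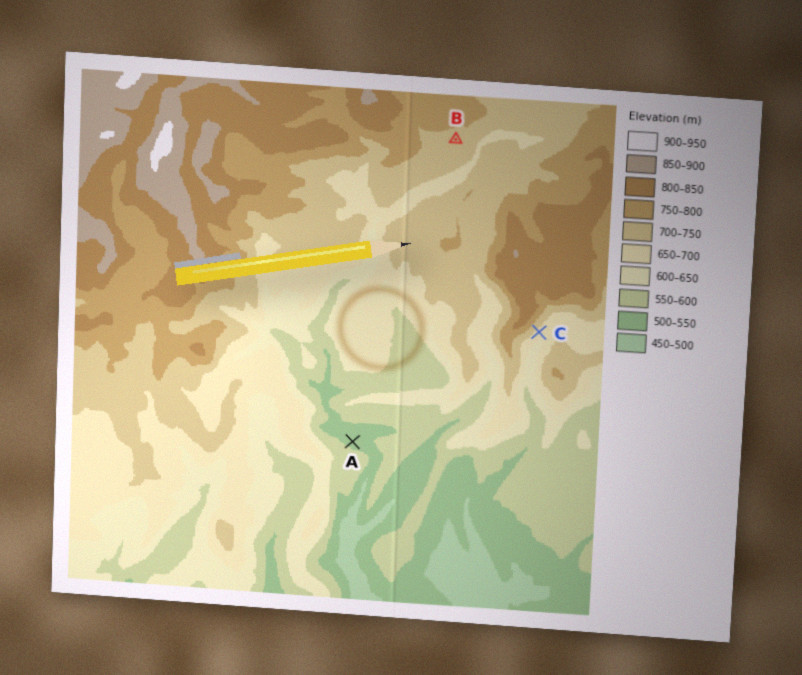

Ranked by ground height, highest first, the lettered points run B C A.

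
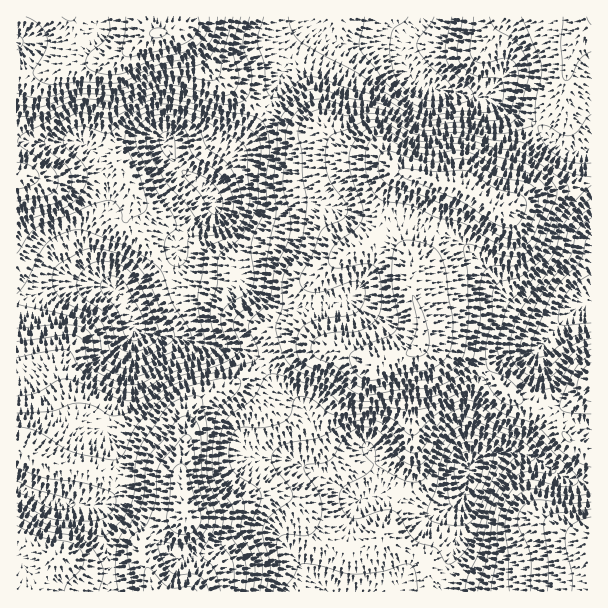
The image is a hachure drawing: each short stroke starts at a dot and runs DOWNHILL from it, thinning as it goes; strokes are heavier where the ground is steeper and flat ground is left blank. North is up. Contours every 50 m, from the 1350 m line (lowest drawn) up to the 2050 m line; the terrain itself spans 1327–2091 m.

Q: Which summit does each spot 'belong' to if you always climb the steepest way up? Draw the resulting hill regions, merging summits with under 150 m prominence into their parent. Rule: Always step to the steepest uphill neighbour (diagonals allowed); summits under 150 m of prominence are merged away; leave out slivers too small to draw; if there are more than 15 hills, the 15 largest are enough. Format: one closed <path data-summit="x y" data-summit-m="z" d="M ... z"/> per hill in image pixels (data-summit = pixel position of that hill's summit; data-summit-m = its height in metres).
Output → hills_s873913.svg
<path data-summit="492 206" data-summit-m="2091" d="M591 16l-280 0 1 7 4 6-4 1-22 24-25 57-18 26-24 24-19 25-26-19-9-15-1-9-7-4-24 1-32 10-13 0 14 27 3 27-17 20-4 9 0 18 4 13 8 12 20 18 8 15 5 17 4 4 9 2 33 5 27 7 28 4 21 10 10 11 7 14 9 8 21 13 5 7 7 21 6 36 4 6 23 19 14 7-5 4-4 14-4 25-14 41 1 8 105 0 2-2 0-9 4-17 10-22 1-27 9-24 3-23 4-5 10-6 17-5 19 0 17 6 30 20 10 3 16-1z"/><path data-summit="186 515" data-summit-m="2044" d="M99 284l-40 0-43 16 0 291 317 1 3-14 12-35 4-25 4-14 5-4-14-7-23-19-4-6-1-18-7-28-10-17-21-14-9-8-12-20-17-13-106-20-4-4-5-17-8-15-7-6z"/><path data-summit="158 33" data-summit-m="2053" d="M309 16l-292 0-1 283 8-1 35-14 40 0 12 4-17-21-6-16 0-18 4-9 17-20-3-27-9-21-6-7 7 2 39-11 24-1 7 4 1 9 9 15 26 19 19-25 24-24 18-26 25-57 6-9 16-15 4-1z"/><path data-summit="591 536" data-summit-m="1944" d="M519 452l-27 2-15 6-7 5-4 26-9 24-1 27-12 33-3 17 151-1 0-109-26-4-30-20z"/>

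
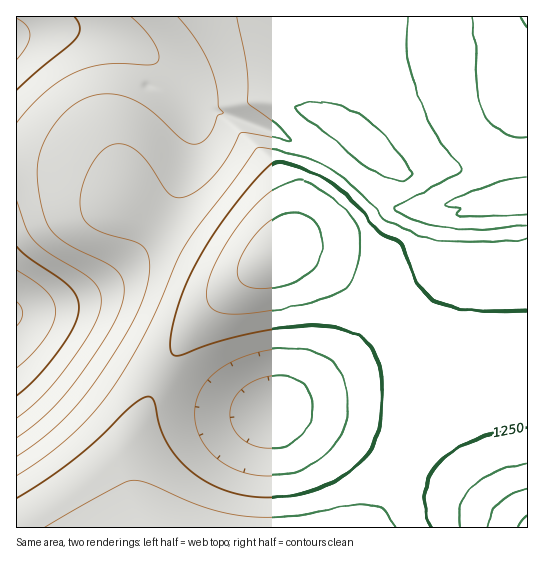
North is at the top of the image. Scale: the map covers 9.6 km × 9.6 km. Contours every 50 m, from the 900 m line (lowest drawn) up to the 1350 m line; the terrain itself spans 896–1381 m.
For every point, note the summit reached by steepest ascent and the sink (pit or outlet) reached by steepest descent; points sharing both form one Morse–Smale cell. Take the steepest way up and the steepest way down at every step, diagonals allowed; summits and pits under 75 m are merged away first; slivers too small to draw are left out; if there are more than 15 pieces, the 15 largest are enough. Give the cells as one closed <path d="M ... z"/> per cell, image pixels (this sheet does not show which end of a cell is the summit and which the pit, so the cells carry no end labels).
<path d="M319 16l-302 0-1 145 39 4 30 10 28 14 13 15 11 8 66 43 30 13 18 0 8-3 22-12 7-7 39-43 41-53-14-13-35-20-2-3z"/><path d="M527 16l-206 0-4 98 2 3 35 20 14 13-41 53-46 50 21 2 28 13 32 24 33 36 18-13 23-28 23-38 2-35 38-6 6-3 2-8 21-2z"/><path d="M395 329l-76 54-48 29-13 0-25-5-34-12-38-19-20 41-13 37 3 33 14 39 2 2 220 0 44-86 12-36 0-19-6-20-13-26z"/><path d="M31 161l-15 1 1 151 30 3 24 7 26 13 41 27 24 12 14-25 27-35 31-28 29-22-12 3-18 0-8-3-31-16-57-37-12-9-6-8-20-14-29-12z"/><path d="M19 313l-3 1 0 213 130 1-15-41-3-33 13-37 20-42-90-52-24-7z"/><path d="M290 252l-11 1-14 10-54 44-28 34-22 34 24 13 36 15 29 8 21 1 56-35 68-48-22-26-31-27-29-17z"/><path d="M527 380l-64 8-37 9-3 4-3 17-9 24-43 85 159 1z"/><path d="M527 196l-20 1-2 8-6 3-37 5-2 4-1 32-7 13-25 37-14 16-18 14 9 12 13 26 6 20 0 13 11-5 29-7 65-9z"/>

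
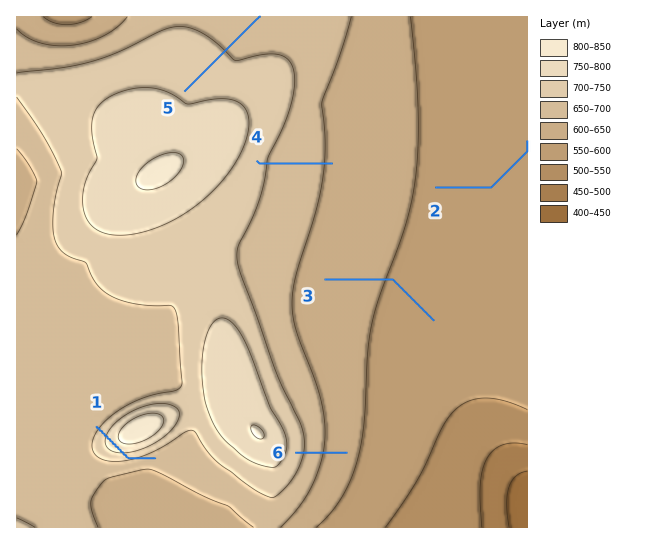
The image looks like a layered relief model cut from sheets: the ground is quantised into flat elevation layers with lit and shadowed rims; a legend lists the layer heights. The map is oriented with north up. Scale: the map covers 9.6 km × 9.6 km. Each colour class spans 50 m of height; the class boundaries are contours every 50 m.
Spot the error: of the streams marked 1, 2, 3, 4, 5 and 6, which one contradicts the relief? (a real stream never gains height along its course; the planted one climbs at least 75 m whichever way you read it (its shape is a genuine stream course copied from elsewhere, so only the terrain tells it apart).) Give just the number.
1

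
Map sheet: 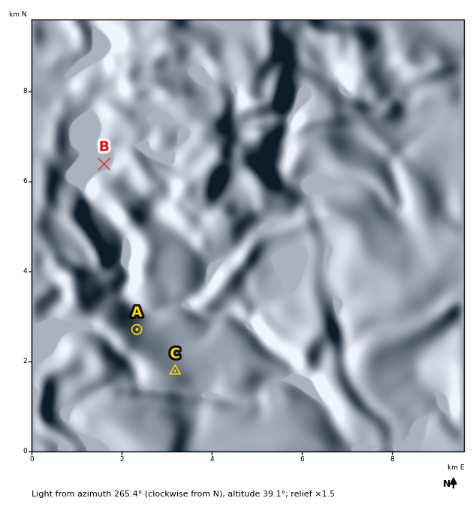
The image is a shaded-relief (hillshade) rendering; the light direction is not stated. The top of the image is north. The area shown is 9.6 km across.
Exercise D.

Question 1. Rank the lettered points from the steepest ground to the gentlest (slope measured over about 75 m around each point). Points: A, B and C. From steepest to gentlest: A C B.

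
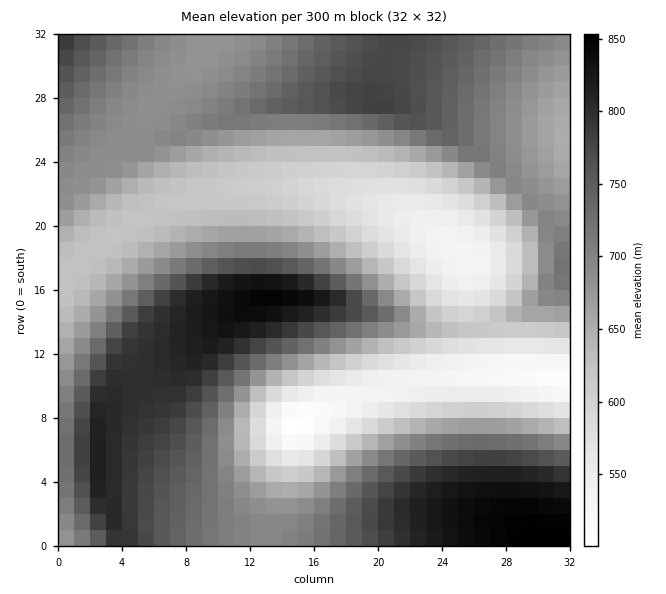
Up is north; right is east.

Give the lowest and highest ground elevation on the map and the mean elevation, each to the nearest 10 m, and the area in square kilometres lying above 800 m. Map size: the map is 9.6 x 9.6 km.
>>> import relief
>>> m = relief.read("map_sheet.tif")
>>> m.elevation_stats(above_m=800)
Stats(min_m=500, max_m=850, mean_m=690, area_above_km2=10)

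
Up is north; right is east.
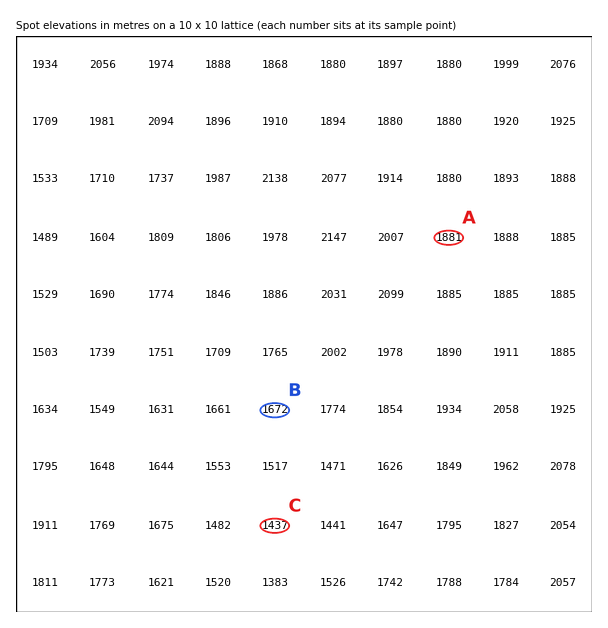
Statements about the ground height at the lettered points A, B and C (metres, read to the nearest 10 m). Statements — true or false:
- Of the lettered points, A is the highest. true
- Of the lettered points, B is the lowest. false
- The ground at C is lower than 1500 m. true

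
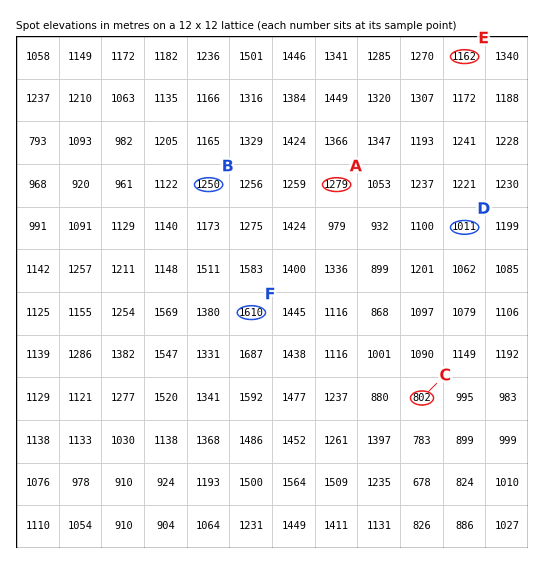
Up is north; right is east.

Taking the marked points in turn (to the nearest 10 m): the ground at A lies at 1280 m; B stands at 1250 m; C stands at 800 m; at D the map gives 1010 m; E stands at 1160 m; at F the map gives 1610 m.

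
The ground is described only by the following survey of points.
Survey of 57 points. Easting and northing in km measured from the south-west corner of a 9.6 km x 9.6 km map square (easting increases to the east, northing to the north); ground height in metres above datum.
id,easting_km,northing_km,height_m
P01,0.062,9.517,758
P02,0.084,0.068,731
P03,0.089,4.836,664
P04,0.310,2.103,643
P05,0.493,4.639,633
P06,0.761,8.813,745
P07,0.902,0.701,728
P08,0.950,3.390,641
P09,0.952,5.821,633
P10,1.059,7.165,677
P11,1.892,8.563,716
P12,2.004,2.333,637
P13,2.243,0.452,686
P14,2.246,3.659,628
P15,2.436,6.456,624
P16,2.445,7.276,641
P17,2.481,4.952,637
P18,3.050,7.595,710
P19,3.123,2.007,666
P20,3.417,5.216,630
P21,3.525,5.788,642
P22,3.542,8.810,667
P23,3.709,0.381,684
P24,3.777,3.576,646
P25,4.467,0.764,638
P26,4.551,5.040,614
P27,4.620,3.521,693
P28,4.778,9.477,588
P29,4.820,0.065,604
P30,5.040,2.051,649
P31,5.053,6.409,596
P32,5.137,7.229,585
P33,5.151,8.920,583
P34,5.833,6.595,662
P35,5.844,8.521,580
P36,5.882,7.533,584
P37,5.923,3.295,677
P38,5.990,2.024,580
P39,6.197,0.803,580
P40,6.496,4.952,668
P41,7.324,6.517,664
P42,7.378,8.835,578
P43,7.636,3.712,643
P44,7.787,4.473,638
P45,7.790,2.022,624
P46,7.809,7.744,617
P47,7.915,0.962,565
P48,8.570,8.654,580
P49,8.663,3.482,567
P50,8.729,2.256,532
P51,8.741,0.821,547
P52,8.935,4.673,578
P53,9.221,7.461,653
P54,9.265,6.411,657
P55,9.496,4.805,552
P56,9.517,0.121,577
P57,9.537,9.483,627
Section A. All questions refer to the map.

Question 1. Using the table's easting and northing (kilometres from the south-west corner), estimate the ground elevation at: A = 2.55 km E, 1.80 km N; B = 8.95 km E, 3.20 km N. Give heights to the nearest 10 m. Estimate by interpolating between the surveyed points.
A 660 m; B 530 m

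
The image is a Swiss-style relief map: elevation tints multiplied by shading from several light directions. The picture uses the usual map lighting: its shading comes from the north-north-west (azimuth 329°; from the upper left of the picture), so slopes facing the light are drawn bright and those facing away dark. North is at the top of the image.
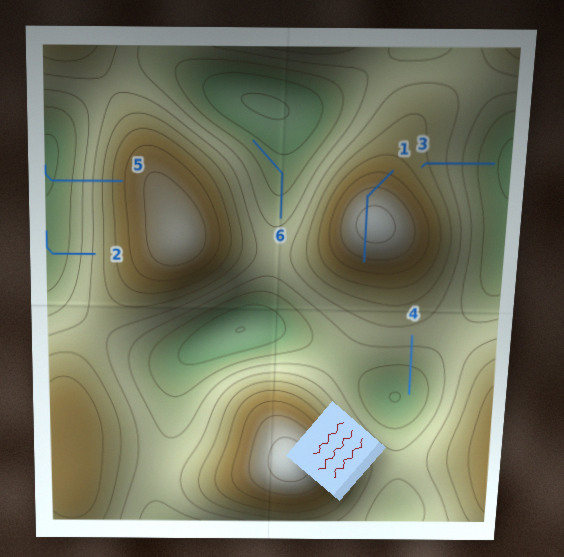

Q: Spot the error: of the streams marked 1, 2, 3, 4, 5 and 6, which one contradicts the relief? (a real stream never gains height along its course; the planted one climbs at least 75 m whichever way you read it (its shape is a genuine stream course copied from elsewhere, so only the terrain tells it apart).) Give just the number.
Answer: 1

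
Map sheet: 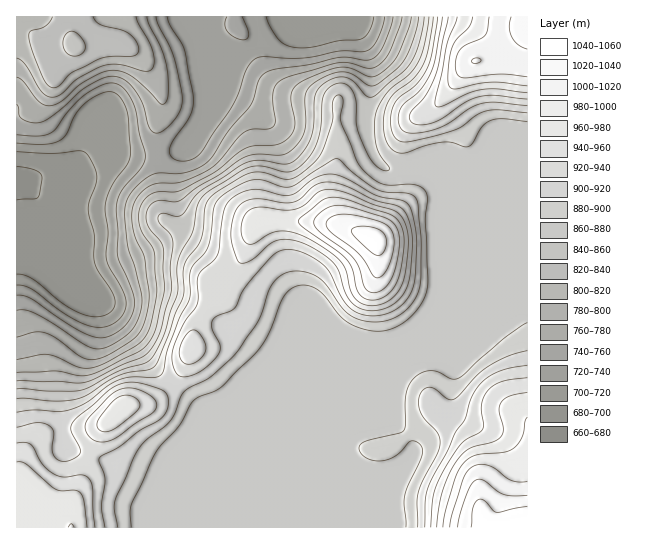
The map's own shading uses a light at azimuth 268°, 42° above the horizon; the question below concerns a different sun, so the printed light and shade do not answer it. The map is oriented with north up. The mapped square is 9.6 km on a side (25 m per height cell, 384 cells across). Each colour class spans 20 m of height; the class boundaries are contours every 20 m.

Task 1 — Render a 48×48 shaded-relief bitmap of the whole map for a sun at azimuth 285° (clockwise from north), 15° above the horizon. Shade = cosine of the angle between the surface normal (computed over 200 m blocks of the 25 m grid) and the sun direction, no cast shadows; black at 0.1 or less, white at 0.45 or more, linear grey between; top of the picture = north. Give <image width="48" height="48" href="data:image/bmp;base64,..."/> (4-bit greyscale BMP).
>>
<image width="48" height="48" href="data:image/bmp;base64,Qk32BAAAAAAAAHYAAAAoAAAAMAAAADAAAAABAAQAAAAAAIAEAAATCwAAEwsAABAAAAAAAAAAAAAAABEREQAiIiIAMzMzAERERABVVVUAZmZmAHd3dwCIiIgAmZmZAKqqqgC7u7sAzMzMAN3d3QDu7u4A////AHh3dTI0Rnd3d3d3d3d3d3d3d5ve25d4iId3dTI0Vnd3d3d3d3d3d3d3eJvd3Kd3iId3djI0RXd3d3d3d3d3d3d3eJvNzLhniHdmd0M0RWd3d3d3d3d3d3d3d5vMzLhmeHZWd2RERFd3d3d3d3d3d3d3d4rN3Khmd2VWeHVVVFZ3d3d3d3d3d3d3d3m93Khmd2VWeHZVVEZ3d3d3d3d3d3d3Znis3LmHd2ZWeIZUREVnd3d3d3d3d3d3dmeazKmIiHdmeJdTNERWd3d3d3d3d3d4d3eJqpmZmYh2ial0MzM1Z3d3d3d3d3d3iIiIiZmZmYh3iruWQzMjV3d3d3d3d3d3iJmHeZmZmIiIir3JZUMjRnd3d3Zmd3d3eamHeaqZiIeIib3bhlVERWZ3d3Zmd3d3eKqGebqpiIiIiK3sl3d1RFVmd3Znd3d3eJmGebupiIiId5vduZqXVERWZ3d3d3d3d4mHeKupiIiHZnrMy7zJVDRFVnd3d3d3d3iHeJqpmIh3ZmiszN7rdERERWd3d3d3d3d3d4mZiIh2VWebzO/8hUVVRFd3d3d2Znd3d3iJiIh2VWeazO/9hVZlVEZ3d3d2VVZ3d3eIiHdlVWiaze/9llZmVEZ3eIh1QzRnd3d4iHZVVniaze7tuGZlVEVnial0MiJWd3d3iGZVVniavN3tyXVVVERnmsuVIAE2d3d3d2ZVZ3iau8zdynZVVVVXm8ymMAAld3d3d2Zmd4maq7zdyodkRVVnisy4MAAld3d3d2ZneJmqqrzdyph1RFZ3iry4QAAVd3d3d2d3eJqqqqvMu6mGRFZ4mqqnQAAVd3d3d2d3eJq7qqq7u7qXU0Z4mZmHQAAVd3d3d2Z3eJmry6mZq7upZFaJmZiHQAAVd3d3d3Z3eJmrzKmIq8u6hmeKqYh3UgAld3d3d3d3eJmrzLh5vLu6l3iaqYd2ZCEld3d3d3d3eJmrzLmKzMuqh3mruYZWd1M1d3d3d3d3eImrvLmKzdy5h3m8qHVVeHZVd3d3d3d3eImau6mJvd3Kh3m8qGVVeIdmd3d3d3d3eIiJqph4q93bl3m8qGVVd3d3d3d3d2Zmd3eImYdnmrzLmIm8uWRWd2Znd2Z3d2ZlVnd4mYZWibu6mJq8uWRXmGRWd2Vnd2ZURWd4qoZFeKupiJq8yWRpqWREVlRnd2ZUNGd5q5ZEZ5qpiIm8yWRpu4ZDNERWZndjI1Z5q5dDVompiImsyWRqzKhkMzRWZoh0ETV5q5dTRniZmZmryWRpzLqXQzRWZpmFEBNoqpdTRneZmZmrymRZzcu6ZDRWZpqWIRJHmXZDRneJqZmry4RZzc3clkRWZpqXQyI2iGUzVneJmZmqu5ZpvN3uyWVWZpmXZUNFZlQzVnd4iIiZq5d5vN7/64ZmZ5mIdlVWZUM0V3d3d3eImZiKvM7/65d3d4iIh2ZmZDNFZ3d3Zmd3iIibzM3/65iIiHeJh2Z3ZDNGd3d2VWd3d3eKzM3/65mYiHeIh2Z3ZDNWd4h2Vnd3d3d5vM3/26mZhw=="/>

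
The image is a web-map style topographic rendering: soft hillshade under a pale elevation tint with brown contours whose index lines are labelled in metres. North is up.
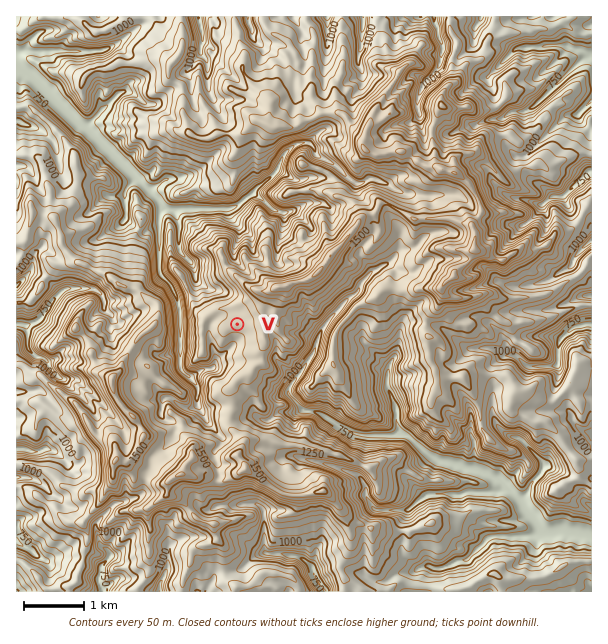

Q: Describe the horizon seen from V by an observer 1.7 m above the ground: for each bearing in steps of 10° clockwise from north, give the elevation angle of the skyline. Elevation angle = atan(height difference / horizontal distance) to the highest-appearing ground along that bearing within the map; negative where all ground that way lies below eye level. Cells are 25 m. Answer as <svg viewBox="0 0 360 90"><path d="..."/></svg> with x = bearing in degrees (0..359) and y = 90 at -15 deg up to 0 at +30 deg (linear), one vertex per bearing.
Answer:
<svg viewBox="0 0 360 90"><path d="M0 46l10-9 10-9 10-6 10 1 10-1 10 9 10 7 10 2 10 1 10 2 10 2 10 1 10 4 10 4 10 3 10-1 10-1 10-4 10 4 10-5 10 10 10-9 10 0 10 0 10 2 10 5 10-2 10 6 10 2 10 1 10 0 10 0 10-1 10-1 10-9"/></svg>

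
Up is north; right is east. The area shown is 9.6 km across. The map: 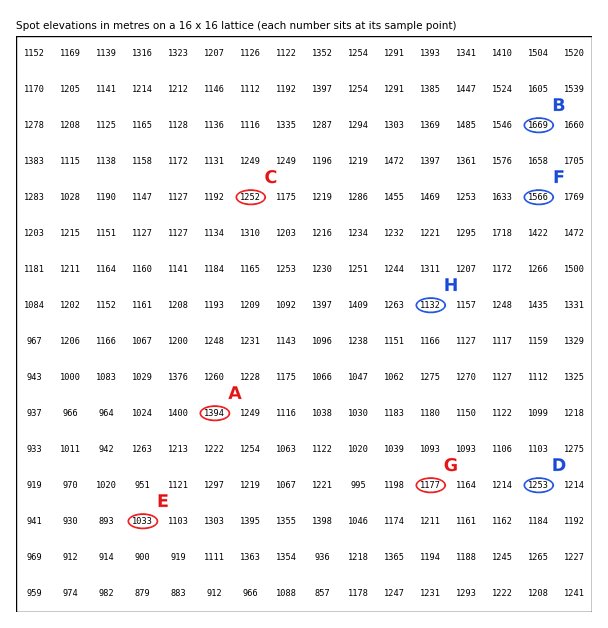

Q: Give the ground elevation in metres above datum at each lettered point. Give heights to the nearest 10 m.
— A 1390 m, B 1670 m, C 1250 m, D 1250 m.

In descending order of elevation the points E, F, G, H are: F G H E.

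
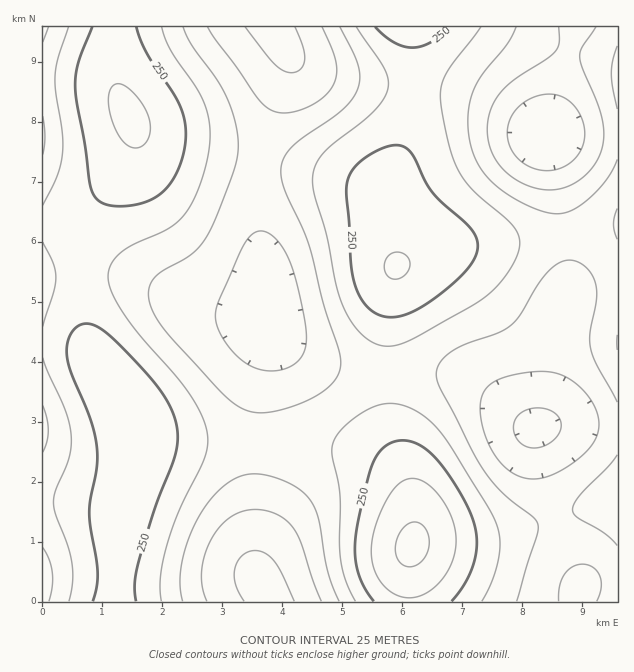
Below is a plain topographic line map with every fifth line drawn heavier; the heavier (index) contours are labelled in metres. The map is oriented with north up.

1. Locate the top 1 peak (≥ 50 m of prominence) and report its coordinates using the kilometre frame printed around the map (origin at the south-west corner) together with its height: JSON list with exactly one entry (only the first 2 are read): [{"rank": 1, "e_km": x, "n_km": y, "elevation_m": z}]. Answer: [{"rank": 1, "e_km": 6.16, "n_km": 0.94, "elevation_m": 305}]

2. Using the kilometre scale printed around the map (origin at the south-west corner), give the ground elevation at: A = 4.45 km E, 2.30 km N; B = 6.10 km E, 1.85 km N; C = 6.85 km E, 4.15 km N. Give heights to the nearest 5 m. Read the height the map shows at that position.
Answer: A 215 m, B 280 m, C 200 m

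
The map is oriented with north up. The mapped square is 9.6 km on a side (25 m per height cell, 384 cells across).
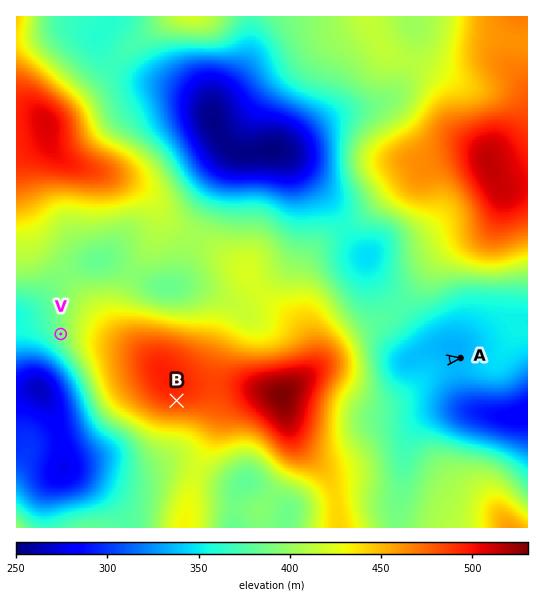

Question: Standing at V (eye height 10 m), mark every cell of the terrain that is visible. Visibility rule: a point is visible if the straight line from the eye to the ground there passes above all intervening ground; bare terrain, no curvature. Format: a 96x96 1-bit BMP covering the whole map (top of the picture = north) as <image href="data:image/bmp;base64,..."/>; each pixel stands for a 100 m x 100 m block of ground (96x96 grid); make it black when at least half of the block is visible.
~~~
<image width="96" height="96" href="data:image/bmp;base64,Qk2+BAAAAAAAAD4AAAAoAAAAYAAAAGAAAAABAAEAAAAAAIAEAAATCwAAEwsAAAIAAAAAAAAA////AAAAAAD////4AAAAAAAAAAD////wAAAAAAAAAAD////gAAAAAAAAAAD////AAAAAAAAAAAD///+AAAAAAAAAAAD///8AAAAAAAAAAAD///4AAAAAAAAAAAD///4AAAAAAAAAAAD///wAAAAAAAAAAAD///gAAAAAAAAAAAD///AAAAAAAAAAAAD//8AAAAAAAAAAAAD//4AAAAAAAAAAAAD//wAAAAAAAAAAAAD//gAAAAAAAAAAAAD//AAAAAAAAAAAAAD//AAAAAAAAAAAAAD//AAAAAAAAAAAAAD//AAAAAAAAAAAAAD//AAAAAAAAAAAAAD//AAAAAAAAAAAAAD//gAAAAAAAAAAAAD//wAAAAAAAAAAAAD//wAAAAAAAAAAAAD+P4AAAAAAAAAAAAD4H4AAAAAAAAAAAADwH8AAAAAAAAAAAADwH8AAAAAAAAAAAADgH8AAAAAAAAAAAADgH8AAAAAAAAAAAADgH8AAAAAAAAAAAADwP4AAAAAAAAAAAADwf4AAAAAAAAAAAAD8/wAAAAAAAAAAAAD//gAAAAAAAAAAAAD//gAAAAAAAAAAAAD//gAAAAAAAAAAAAD//AAAAAAAAAAAAAD/+AAAAAAAAAAAAAD/8AAAAAAAAAAAAAD/4AAAAAAAAAAAAAD/4AAAAAAAAAAAAAD/wAAAAAAAAAAAAAD/wAAAAAAAAAAAAAD/wAAAAAAAAAAAAAD/wAAAAAAAAAAAAAD/wAAAAAAAAAAAAAD/wAAAAAAAAAAAAAD/wAAAAAAAAAAAAAD/wAAAAAAAAAAAAAD/4AAAAAAAAAAAAAD/4AAAAAAAAAAAAAD/8AAAAAAAAAAAAAD/8AAAAAAAAAAAAAD/+AAAAAAAAAAAAAD//AAAAAAAAAAAAAD//gAAAAAAAAAAAAD//wAAAAAAAAAAAAD//8AAAAAAAAAAAAD//+AAAAAAAAAAAAD///AAAAAAAAAAAAD///wAAAAAAAAAAAD///4AAAAAAAAAAAD///4AAAAAAAAAAAD///gAAAAAAAAAAAD//8AAAAAAAAAAAAD//AAAAAAAAAAAAAB/4AAAAAAAAAAAAAAfAAAAAAAAAAAAAAAAAAAAAAAAAAAAAAAAAAAAAAAAAAAAAAAAAAAAAAAAAAAAAAAAAAAAAAAAAAAAAAAAAAAAAAAAAAAAAAAAAAAAAAAAAAAAAAAAAAAAAAAAAAAAAAAAAAAAAAAAAAAAAAAAAAAAAAAAAAAAAAAAAAAAAAAAAAAAAAAAAAAAAAAAAAAAAAAAAAAAAAAAAAAAAAAAAAAAAAAAAAAAAAAAAAAAAAAAAAAAAAAAAAAAAAAAAAAAAAAAAAAAAAAAAAAAAAAAAAAAAAAAAAAAAAAAAAAAAAAAAAAAAAAAAAAAAAAAAAAAAAAAAAAAAAAAAAAAAAAAAAAAAAAAAAAAAAAAAAAAAAAAAAAAAAAAAAAAAAAAAAAAAAAAAAAAAAAAAAAAAAAAAAAAAAAAAAAAAAAAAAAAAAAAAAAAAAAAAAAAAAAAAAAAAAA="/>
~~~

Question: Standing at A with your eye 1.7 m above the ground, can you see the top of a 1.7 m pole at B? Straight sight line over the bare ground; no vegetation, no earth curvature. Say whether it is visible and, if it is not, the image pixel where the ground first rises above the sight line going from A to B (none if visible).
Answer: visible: false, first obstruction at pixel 374 371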